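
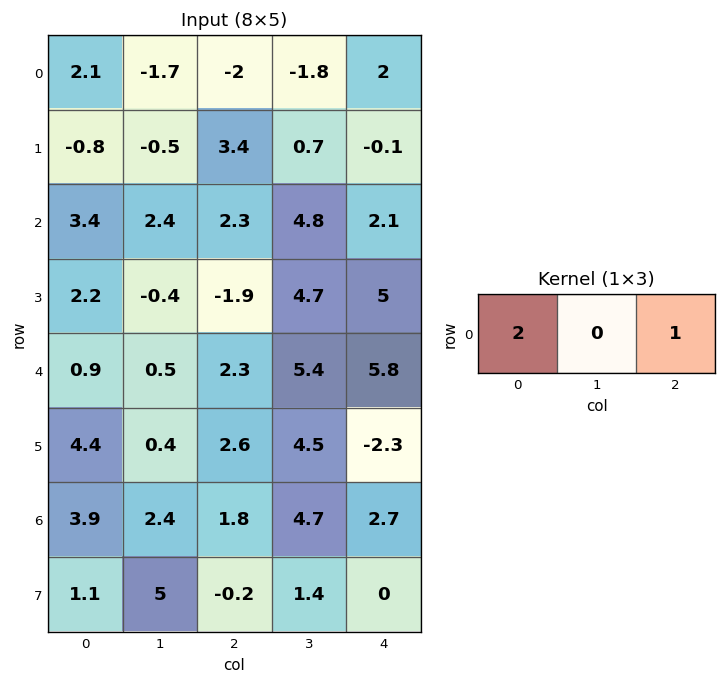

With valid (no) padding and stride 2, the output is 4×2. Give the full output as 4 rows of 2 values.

Output[0,0]: The receptive field on the input at this output position is [2.1 -1.7 -2]. Elementwise product with the kernel and sum: 2.1·2 + -2·1.

2.2 -2
9.1 6.7
4.1 10.4
9.6 6.3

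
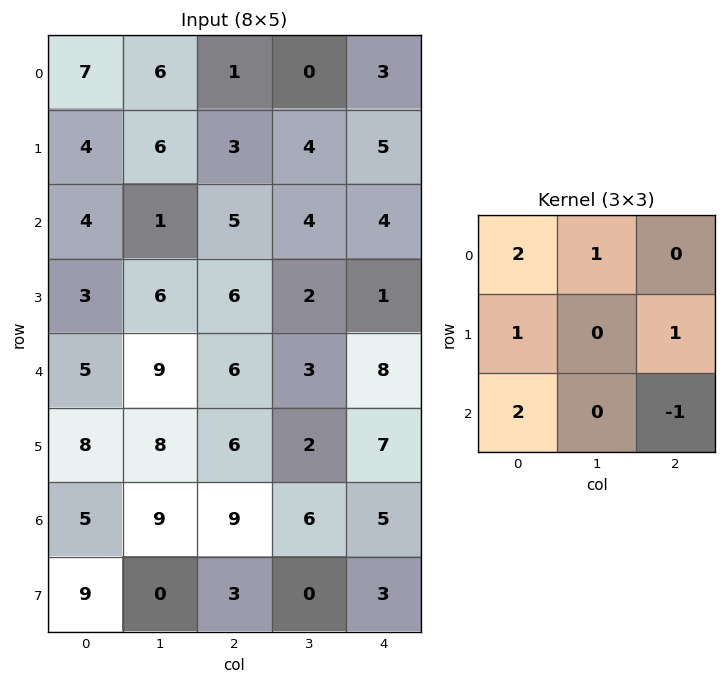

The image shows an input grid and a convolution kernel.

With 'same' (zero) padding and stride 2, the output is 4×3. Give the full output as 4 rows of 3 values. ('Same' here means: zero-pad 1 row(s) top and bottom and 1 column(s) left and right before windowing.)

Output[0,0]: The receptive field on the zero-padded input at this output position is [0 0 0 / 0 7 6 / 0 4 6]. Elementwise product with the kernel and sum: 0·2 + 0·1 + 0·1 + 6·1 + 0·2 + 6·-1.

0 14 8
-1 30 21
4 44 12
17 37 17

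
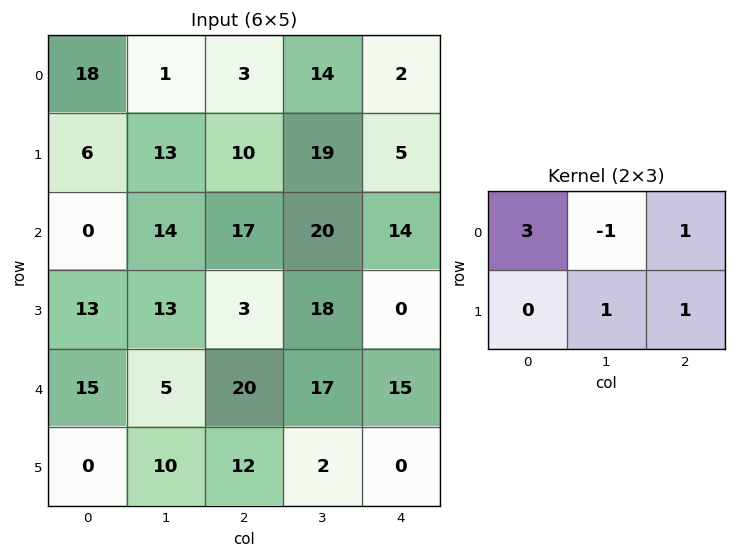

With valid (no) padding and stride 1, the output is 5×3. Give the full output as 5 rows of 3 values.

79 43 21
46 85 50
19 66 63
54 91 23
82 26 60

Output[0,0]: The receptive field on the input at this output position is [18 1 3 / 6 13 10]. Elementwise product with the kernel and sum: 18·3 + 1·-1 + 3·1 + 13·1 + 10·1.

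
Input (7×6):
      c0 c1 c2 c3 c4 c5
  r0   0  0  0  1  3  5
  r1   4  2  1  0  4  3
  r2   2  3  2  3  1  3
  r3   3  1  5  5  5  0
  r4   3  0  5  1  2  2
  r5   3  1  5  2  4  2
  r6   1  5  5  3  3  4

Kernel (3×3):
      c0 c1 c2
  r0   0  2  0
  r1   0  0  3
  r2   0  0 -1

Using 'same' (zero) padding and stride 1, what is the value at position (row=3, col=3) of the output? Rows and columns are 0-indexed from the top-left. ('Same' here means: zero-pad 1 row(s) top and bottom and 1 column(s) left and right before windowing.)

19

The receptive field on the zero-padded input at this output position is [2 3 1 / 5 5 5 / 5 1 2]. Elementwise product with the kernel and sum: 3·2 + 5·3 + 2·-1.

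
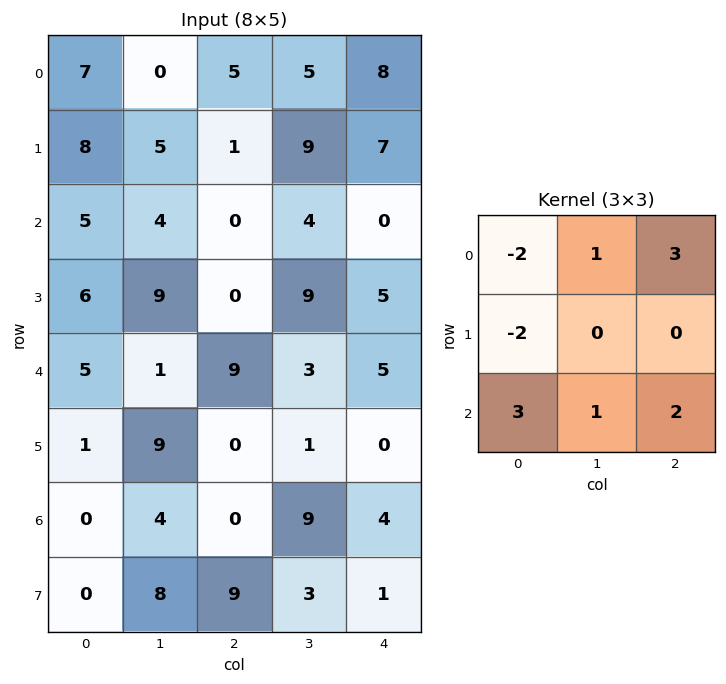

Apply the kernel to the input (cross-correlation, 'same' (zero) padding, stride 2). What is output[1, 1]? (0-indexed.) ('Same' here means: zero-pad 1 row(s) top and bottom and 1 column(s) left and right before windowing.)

55

The receptive field on the zero-padded input at this output position is [5 1 9 / 4 0 4 / 9 0 9]. Elementwise product with the kernel and sum: 5·-2 + 1·1 + 9·3 + 4·-2 + 9·3 + 0·1 + 9·2.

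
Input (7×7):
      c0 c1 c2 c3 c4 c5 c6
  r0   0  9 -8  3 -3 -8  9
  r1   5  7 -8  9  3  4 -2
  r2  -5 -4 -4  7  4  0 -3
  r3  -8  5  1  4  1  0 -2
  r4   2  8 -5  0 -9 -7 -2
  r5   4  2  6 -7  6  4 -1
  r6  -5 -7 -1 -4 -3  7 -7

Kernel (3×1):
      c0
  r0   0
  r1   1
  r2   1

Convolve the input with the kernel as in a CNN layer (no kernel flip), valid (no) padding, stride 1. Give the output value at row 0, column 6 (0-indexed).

-5

The receptive field on the input at this output position is [9 / -2 / -3]. Elementwise product with the kernel and sum: -2·1 + -3·1.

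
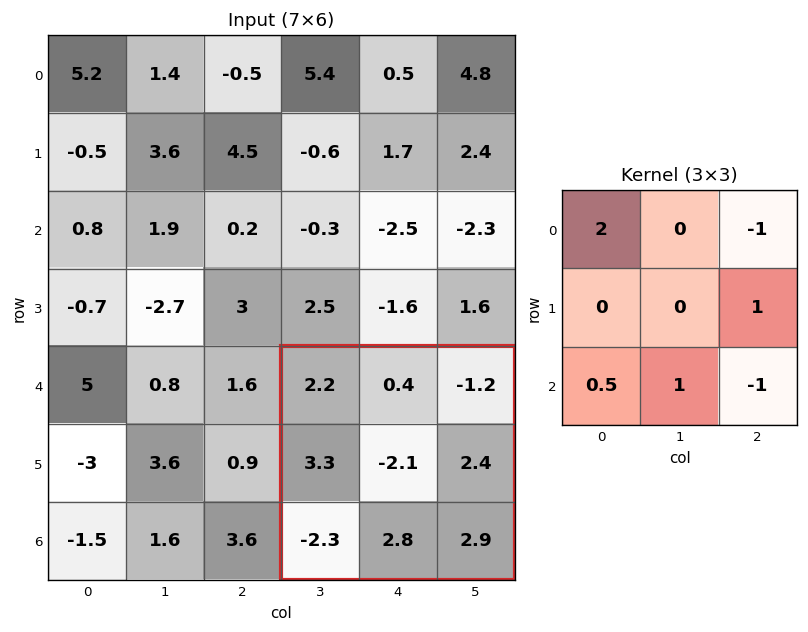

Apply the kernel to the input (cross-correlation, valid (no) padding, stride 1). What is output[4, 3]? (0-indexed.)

The receptive field on the input at this output position is [2.2 0.4 -1.2 / 3.3 -2.1 2.4 / -2.3 2.8 2.9]. Elementwise product with the kernel and sum: 2.2·2 + -1.2·-1 + 2.4·1 + -2.3·0.5 + 2.8·1 + 2.9·-1.

6.75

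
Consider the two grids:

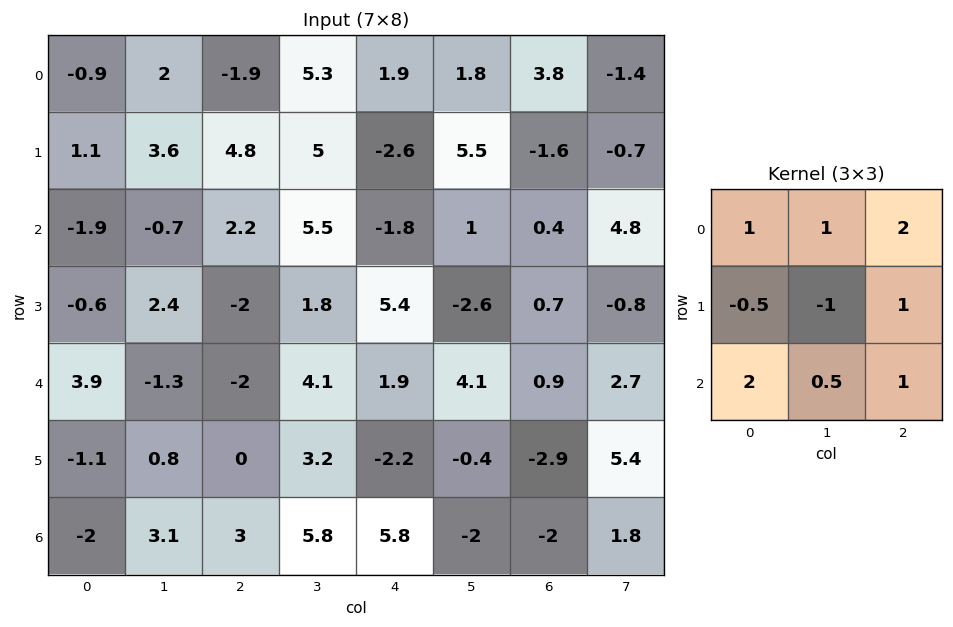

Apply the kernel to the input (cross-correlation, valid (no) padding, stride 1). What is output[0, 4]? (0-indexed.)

The receptive field on the input at this output position is [1.9 1.8 3.8 / -2.6 5.5 -1.6 / -1.8 1 0.4]. Elementwise product with the kernel and sum: 1.9·1 + 1.8·1 + 3.8·2 + -2.6·-0.5 + 5.5·-1 + -1.6·1 + -1.8·2 + 1·0.5 + 0.4·1.

2.8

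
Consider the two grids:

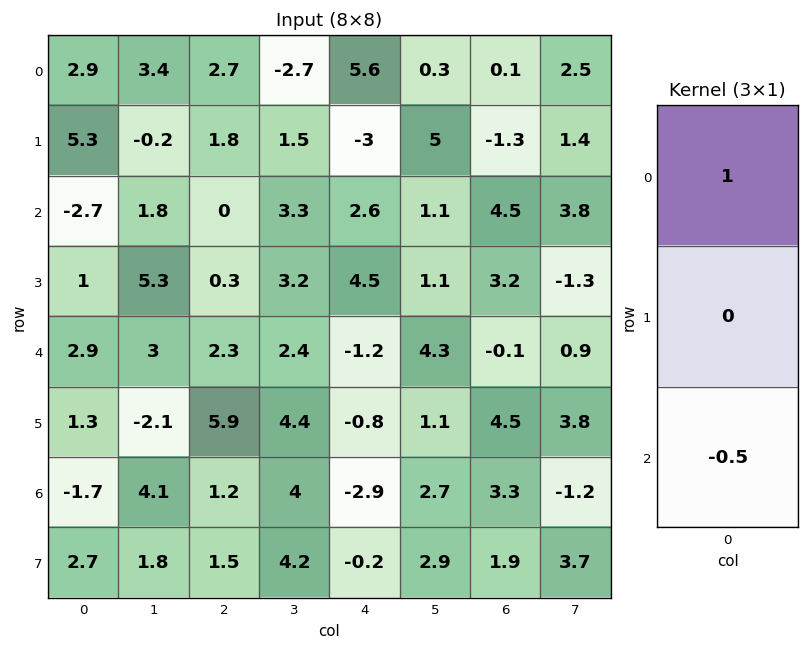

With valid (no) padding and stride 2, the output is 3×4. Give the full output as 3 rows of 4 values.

4.25 2.7 4.3 -2.15
-4.15 -1.15 3.2 4.55
3.75 1.7 0.25 -1.75

Output[0,0]: The receptive field on the input at this output position is [2.9 / 5.3 / -2.7]. Elementwise product with the kernel and sum: 2.9·1 + -2.7·-0.5.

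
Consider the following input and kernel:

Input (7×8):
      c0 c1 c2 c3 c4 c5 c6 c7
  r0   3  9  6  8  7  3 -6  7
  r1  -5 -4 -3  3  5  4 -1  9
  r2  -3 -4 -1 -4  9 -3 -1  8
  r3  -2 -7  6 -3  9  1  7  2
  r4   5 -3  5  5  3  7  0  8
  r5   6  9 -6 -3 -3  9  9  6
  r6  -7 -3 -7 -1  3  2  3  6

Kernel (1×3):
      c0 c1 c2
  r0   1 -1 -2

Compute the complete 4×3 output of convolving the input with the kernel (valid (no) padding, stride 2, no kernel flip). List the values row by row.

Output[0,0]: The receptive field on the input at this output position is [3 9 6]. Elementwise product with the kernel and sum: 3·1 + 9·-1 + 6·-2.

-18 -16 16
3 -15 14
-2 -6 -4
10 -12 -5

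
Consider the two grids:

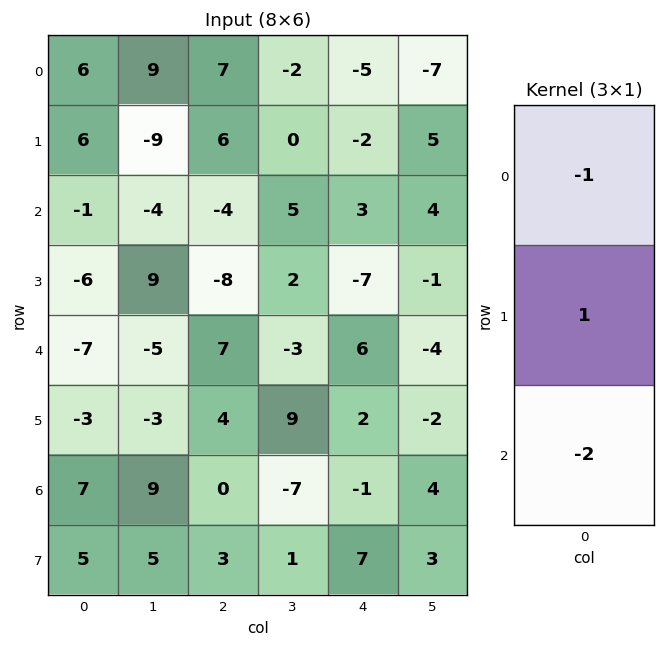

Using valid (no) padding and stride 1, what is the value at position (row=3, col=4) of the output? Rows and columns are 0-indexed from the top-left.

The receptive field on the input at this output position is [-7 / 6 / 2]. Elementwise product with the kernel and sum: -7·-1 + 6·1 + 2·-2.

9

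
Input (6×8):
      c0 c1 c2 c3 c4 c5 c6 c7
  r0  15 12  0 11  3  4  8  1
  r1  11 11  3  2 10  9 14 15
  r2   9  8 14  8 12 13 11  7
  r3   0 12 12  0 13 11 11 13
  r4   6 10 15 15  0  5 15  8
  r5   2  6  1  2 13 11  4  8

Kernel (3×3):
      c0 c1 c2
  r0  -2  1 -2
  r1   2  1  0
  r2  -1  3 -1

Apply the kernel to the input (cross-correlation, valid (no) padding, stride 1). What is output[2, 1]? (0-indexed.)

38

The receptive field on the input at this output position is [8 14 8 / 12 12 0 / 10 15 15]. Elementwise product with the kernel and sum: 8·-2 + 14·1 + 8·-2 + 12·2 + 12·1 + 10·-1 + 15·3 + 15·-1.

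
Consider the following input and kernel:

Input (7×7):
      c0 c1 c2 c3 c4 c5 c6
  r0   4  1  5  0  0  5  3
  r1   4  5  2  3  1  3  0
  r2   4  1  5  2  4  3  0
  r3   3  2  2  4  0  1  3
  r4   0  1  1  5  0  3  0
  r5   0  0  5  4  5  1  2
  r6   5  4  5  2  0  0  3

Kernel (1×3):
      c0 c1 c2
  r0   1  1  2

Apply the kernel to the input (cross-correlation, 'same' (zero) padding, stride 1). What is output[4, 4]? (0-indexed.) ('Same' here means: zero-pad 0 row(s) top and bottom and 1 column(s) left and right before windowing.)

11

The receptive field on the zero-padded input at this output position is [5 0 3]. Elementwise product with the kernel and sum: 5·1 + 0·1 + 3·2.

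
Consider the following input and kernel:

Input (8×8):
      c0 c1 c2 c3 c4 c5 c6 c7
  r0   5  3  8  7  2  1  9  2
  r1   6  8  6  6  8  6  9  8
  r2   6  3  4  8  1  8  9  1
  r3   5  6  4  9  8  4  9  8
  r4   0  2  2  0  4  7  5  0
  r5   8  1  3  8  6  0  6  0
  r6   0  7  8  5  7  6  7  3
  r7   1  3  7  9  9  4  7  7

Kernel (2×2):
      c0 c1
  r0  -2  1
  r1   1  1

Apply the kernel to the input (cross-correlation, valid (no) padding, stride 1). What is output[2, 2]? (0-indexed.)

13

The receptive field on the input at this output position is [4 8 / 4 9]. Elementwise product with the kernel and sum: 4·-2 + 8·1 + 4·1 + 9·1.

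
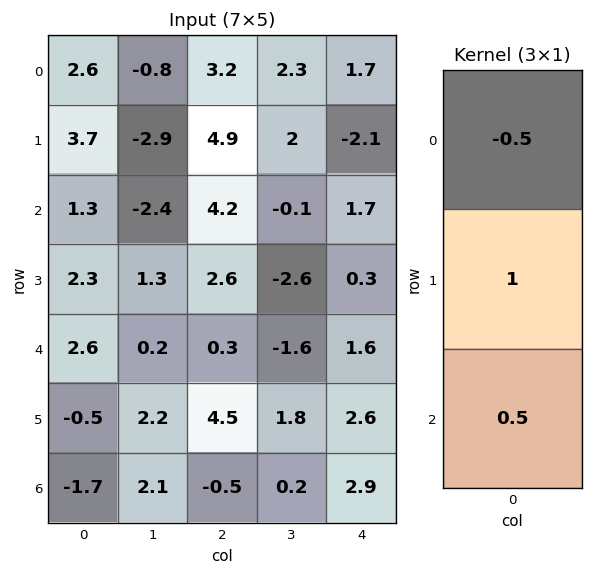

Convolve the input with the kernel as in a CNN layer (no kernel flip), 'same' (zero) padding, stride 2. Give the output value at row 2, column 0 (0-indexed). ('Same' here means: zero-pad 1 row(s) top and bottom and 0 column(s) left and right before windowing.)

1.2

The receptive field on the zero-padded input at this output position is [2.3 / 2.6 / -0.5]. Elementwise product with the kernel and sum: 2.3·-0.5 + 2.6·1 + -0.5·0.5.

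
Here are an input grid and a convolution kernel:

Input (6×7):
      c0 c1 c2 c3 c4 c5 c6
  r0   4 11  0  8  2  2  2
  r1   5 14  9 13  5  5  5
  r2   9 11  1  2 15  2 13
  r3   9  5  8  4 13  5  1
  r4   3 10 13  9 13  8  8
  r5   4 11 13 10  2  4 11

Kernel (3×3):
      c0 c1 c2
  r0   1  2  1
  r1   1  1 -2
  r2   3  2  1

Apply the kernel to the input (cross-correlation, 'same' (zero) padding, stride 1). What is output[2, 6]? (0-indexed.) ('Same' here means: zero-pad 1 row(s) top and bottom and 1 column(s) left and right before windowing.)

47

The receptive field on the zero-padded input at this output position is [5 5 0 / 2 13 0 / 5 1 0]. Elementwise product with the kernel and sum: 5·1 + 5·2 + 0·1 + 2·1 + 13·1 + 0·-2 + 5·3 + 1·2 + 0·1.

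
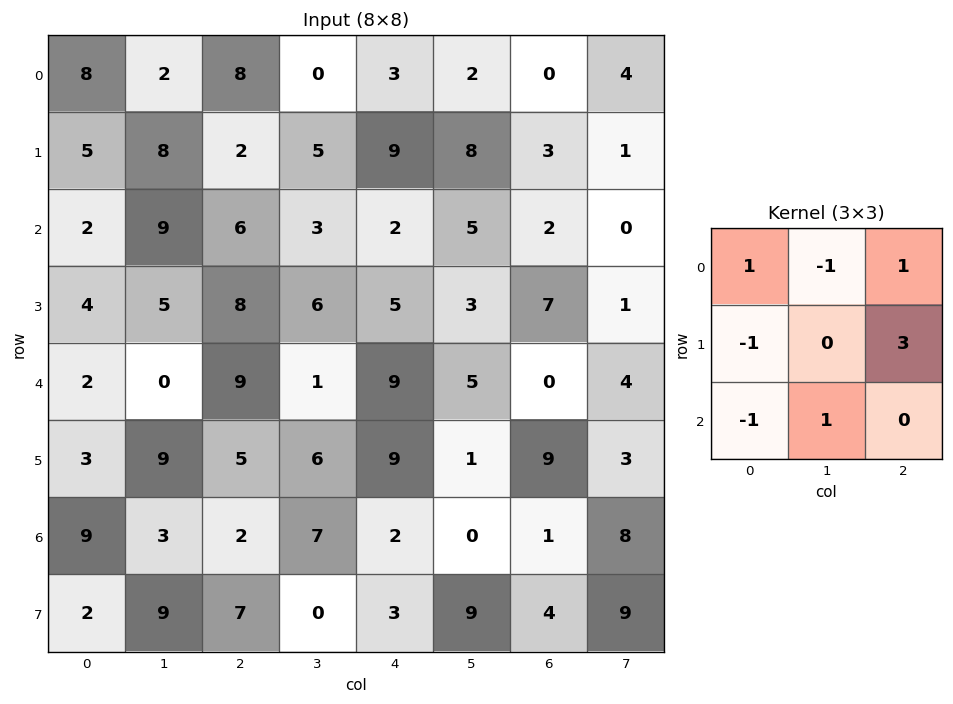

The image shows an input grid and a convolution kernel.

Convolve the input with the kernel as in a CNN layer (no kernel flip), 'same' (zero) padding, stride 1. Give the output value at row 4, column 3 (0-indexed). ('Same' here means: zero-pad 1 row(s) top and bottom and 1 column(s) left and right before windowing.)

The receptive field on the zero-padded input at this output position is [8 6 5 / 9 1 9 / 5 6 9]. Elementwise product with the kernel and sum: 8·1 + 6·-1 + 5·1 + 9·-1 + 9·3 + 5·-1 + 6·1.

26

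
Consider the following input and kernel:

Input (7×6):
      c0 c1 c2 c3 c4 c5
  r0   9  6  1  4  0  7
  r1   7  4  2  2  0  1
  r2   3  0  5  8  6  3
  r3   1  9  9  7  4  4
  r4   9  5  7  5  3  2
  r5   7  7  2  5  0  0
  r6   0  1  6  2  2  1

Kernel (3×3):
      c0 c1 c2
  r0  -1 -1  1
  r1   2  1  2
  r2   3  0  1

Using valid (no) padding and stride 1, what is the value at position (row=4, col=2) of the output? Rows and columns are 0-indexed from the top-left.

20

The receptive field on the input at this output position is [7 5 3 / 2 5 0 / 6 2 2]. Elementwise product with the kernel and sum: 7·-1 + 5·-1 + 3·1 + 2·2 + 5·1 + 0·2 + 6·3 + 2·1.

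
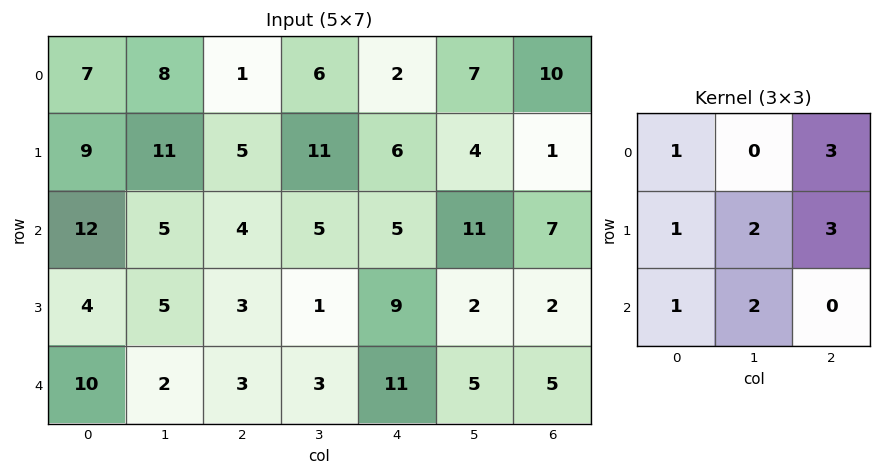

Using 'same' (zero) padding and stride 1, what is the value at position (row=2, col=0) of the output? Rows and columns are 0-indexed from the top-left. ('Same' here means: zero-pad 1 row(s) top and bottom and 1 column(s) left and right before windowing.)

The receptive field on the zero-padded input at this output position is [0 9 11 / 0 12 5 / 0 4 5]. Elementwise product with the kernel and sum: 0·1 + 11·3 + 0·1 + 12·2 + 5·3 + 0·1 + 4·2.

80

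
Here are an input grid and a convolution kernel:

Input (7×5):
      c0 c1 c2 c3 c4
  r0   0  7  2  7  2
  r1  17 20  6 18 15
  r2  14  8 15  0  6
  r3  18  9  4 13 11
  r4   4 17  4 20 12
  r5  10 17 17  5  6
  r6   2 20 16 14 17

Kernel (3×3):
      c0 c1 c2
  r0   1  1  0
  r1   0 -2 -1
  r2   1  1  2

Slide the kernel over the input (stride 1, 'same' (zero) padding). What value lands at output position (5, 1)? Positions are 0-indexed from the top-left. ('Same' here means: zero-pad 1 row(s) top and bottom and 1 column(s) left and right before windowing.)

24

The receptive field on the zero-padded input at this output position is [4 17 4 / 10 17 17 / 2 20 16]. Elementwise product with the kernel and sum: 4·1 + 17·1 + 17·-2 + 17·-1 + 2·1 + 20·1 + 16·2.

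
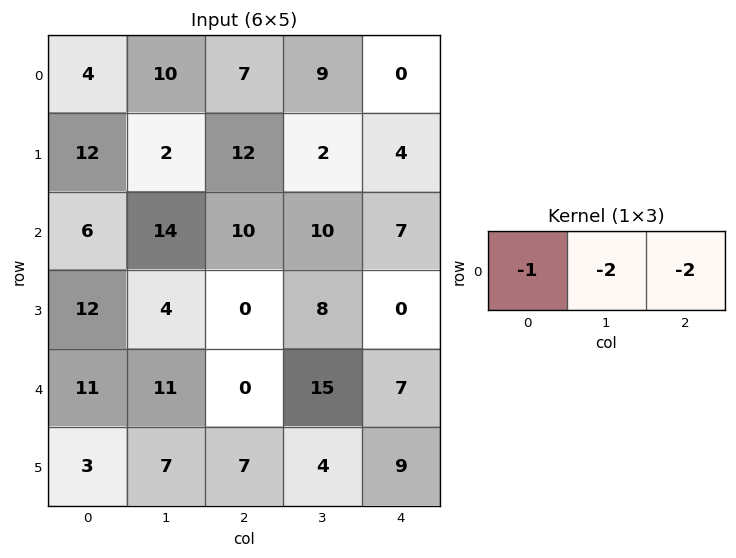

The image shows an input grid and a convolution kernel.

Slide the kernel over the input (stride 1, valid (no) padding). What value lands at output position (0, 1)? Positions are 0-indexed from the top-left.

The receptive field on the input at this output position is [10 7 9]. Elementwise product with the kernel and sum: 10·-1 + 7·-2 + 9·-2.

-42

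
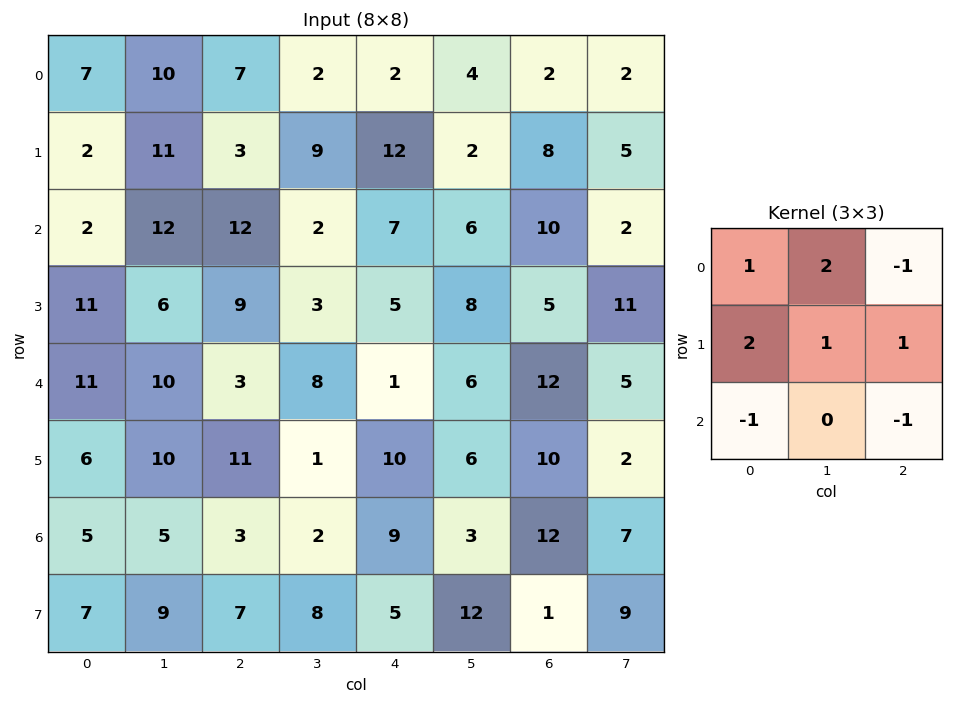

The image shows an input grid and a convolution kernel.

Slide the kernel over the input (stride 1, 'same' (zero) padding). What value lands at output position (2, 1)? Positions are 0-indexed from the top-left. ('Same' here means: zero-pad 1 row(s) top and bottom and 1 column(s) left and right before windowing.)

29

The receptive field on the zero-padded input at this output position is [2 11 3 / 2 12 12 / 11 6 9]. Elementwise product with the kernel and sum: 2·1 + 11·2 + 3·-1 + 2·2 + 12·1 + 12·1 + 11·-1 + 9·-1.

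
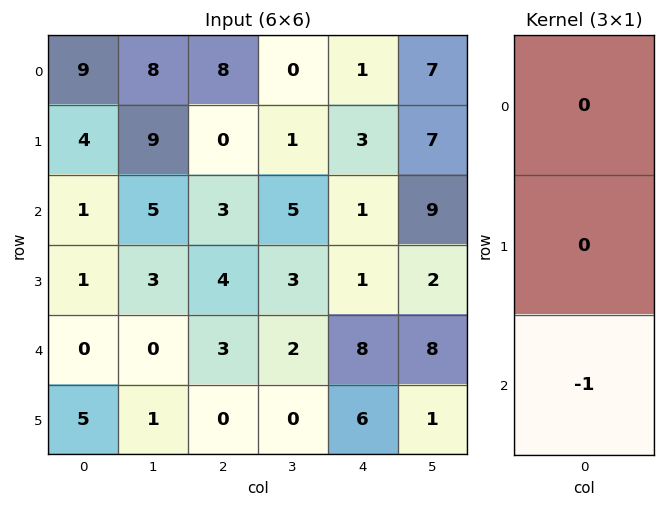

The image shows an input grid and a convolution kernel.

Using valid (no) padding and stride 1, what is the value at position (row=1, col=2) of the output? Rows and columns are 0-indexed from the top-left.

The receptive field on the input at this output position is [0 / 3 / 4]. Elementwise product with the kernel and sum: 4·-1.

-4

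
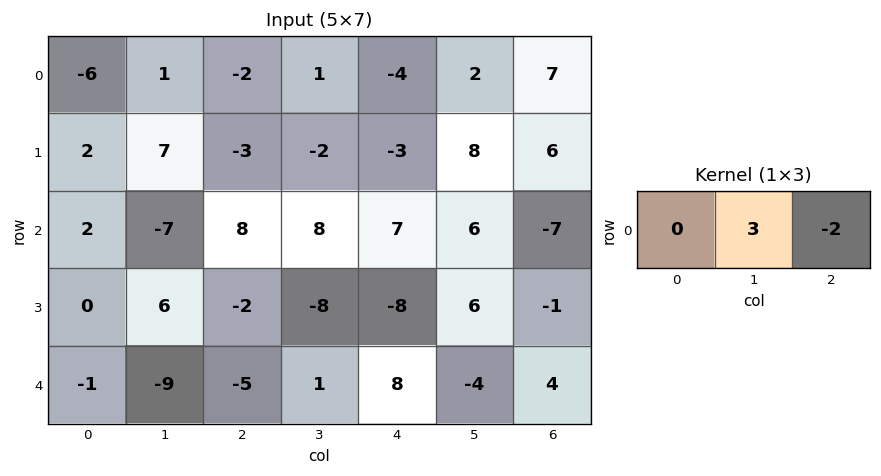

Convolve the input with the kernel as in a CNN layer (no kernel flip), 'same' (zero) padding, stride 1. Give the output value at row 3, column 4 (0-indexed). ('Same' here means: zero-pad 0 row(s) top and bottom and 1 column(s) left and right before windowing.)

The receptive field on the zero-padded input at this output position is [-8 -8 6]. Elementwise product with the kernel and sum: -8·3 + 6·-2.

-36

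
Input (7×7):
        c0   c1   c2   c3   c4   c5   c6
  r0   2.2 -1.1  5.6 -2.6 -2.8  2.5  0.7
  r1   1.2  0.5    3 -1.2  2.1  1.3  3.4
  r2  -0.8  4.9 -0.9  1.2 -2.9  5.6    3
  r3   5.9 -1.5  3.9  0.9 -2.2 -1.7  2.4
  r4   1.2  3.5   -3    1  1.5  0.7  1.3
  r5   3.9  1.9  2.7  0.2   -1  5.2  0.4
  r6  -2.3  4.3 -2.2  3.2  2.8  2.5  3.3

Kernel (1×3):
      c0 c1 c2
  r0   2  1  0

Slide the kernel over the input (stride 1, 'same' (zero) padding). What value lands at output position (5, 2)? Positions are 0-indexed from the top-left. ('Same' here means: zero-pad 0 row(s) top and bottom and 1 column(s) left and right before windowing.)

6.5

The receptive field on the zero-padded input at this output position is [1.9 2.7 0.2]. Elementwise product with the kernel and sum: 1.9·2 + 2.7·1.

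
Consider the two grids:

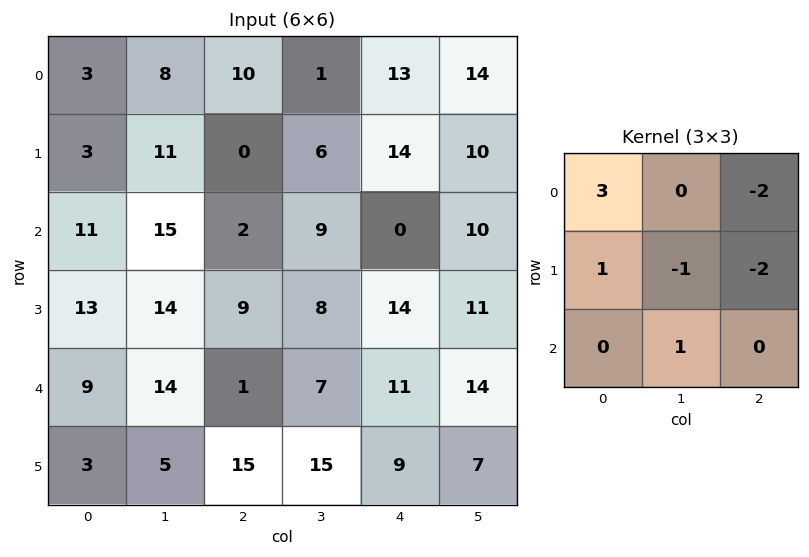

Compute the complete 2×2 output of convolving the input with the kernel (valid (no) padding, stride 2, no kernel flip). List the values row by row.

Output[0,0]: The receptive field on the input at this output position is [3 8 10 / 3 11 0 / 11 15 2]. Elementwise product with the kernel and sum: 3·3 + 10·-2 + 3·1 + 11·-1 + 0·-2 + 15·1.

-4 -21
24 -14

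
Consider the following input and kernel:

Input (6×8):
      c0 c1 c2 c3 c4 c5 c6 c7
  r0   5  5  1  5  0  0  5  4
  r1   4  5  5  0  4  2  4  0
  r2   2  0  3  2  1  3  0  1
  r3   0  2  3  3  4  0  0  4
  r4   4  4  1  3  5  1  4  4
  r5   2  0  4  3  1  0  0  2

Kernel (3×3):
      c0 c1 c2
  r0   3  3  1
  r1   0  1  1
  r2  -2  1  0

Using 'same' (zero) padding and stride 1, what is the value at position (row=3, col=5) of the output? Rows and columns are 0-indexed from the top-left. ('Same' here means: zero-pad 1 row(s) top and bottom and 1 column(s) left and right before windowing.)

The receptive field on the zero-padded input at this output position is [1 3 0 / 4 0 0 / 5 1 4]. Elementwise product with the kernel and sum: 1·3 + 3·3 + 0·1 + 0·1 + 0·1 + 5·-2 + 1·1.

3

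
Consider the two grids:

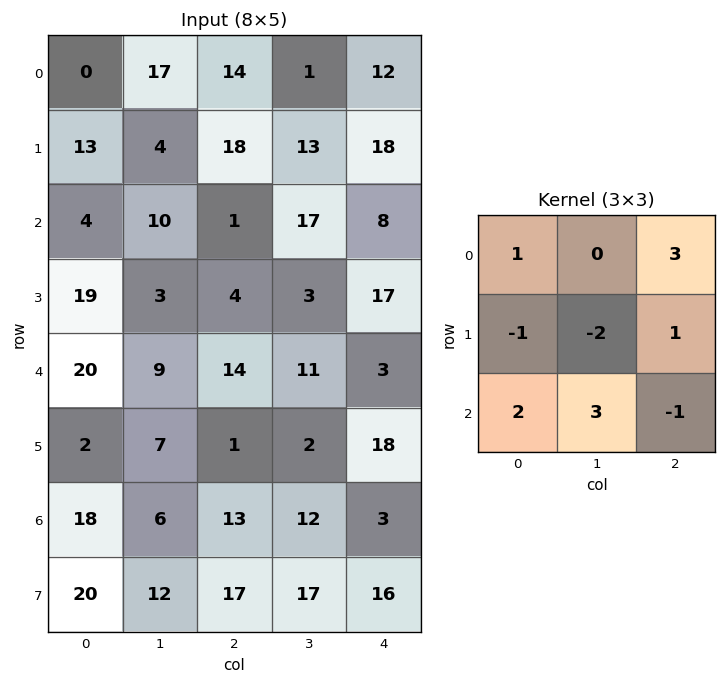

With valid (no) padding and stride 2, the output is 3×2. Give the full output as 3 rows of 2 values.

76 69
39 90
88 95

Output[0,0]: The receptive field on the input at this output position is [0 17 14 / 13 4 18 / 4 10 1]. Elementwise product with the kernel and sum: 0·1 + 14·3 + 13·-1 + 4·-2 + 18·1 + 4·2 + 10·3 + 1·-1.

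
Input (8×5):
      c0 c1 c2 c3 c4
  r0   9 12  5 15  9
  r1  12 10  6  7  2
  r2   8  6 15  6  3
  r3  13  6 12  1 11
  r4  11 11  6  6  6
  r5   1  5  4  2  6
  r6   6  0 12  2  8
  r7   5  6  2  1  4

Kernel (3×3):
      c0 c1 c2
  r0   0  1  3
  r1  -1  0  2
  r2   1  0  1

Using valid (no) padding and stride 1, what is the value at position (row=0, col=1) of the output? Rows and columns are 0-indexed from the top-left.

66

The receptive field on the input at this output position is [12 5 15 / 10 6 7 / 6 15 6]. Elementwise product with the kernel and sum: 5·1 + 15·3 + 10·-1 + 7·2 + 6·1 + 6·1.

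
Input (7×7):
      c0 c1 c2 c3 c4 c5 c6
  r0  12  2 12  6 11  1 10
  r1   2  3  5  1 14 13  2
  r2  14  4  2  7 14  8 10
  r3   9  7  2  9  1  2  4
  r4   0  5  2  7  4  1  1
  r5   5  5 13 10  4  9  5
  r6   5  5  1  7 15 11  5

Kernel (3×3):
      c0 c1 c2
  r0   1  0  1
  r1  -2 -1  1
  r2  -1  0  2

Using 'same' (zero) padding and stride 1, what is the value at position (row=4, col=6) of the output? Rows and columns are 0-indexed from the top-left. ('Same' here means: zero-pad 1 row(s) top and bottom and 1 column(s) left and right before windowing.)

-10

The receptive field on the zero-padded input at this output position is [2 4 0 / 1 1 0 / 9 5 0]. Elementwise product with the kernel and sum: 2·1 + 0·1 + 1·-2 + 1·-1 + 0·1 + 9·-1 + 0·2.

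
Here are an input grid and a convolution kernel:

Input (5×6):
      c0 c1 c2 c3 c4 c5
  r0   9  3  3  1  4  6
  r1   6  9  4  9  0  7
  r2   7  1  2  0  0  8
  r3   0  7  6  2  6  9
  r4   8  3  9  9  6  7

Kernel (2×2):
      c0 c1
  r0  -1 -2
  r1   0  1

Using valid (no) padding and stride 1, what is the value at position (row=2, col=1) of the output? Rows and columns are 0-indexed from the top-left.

1

The receptive field on the input at this output position is [1 2 / 7 6]. Elementwise product with the kernel and sum: 1·-1 + 2·-2 + 6·1.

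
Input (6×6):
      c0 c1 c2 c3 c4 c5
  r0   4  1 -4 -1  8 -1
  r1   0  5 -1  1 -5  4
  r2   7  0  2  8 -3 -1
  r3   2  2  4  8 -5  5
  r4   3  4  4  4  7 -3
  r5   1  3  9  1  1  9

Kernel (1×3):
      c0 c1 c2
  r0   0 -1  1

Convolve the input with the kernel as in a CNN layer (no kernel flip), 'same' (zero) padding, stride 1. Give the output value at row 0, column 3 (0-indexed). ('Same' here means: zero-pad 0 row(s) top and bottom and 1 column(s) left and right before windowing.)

9

The receptive field on the zero-padded input at this output position is [-4 -1 8]. Elementwise product with the kernel and sum: -1·-1 + 8·1.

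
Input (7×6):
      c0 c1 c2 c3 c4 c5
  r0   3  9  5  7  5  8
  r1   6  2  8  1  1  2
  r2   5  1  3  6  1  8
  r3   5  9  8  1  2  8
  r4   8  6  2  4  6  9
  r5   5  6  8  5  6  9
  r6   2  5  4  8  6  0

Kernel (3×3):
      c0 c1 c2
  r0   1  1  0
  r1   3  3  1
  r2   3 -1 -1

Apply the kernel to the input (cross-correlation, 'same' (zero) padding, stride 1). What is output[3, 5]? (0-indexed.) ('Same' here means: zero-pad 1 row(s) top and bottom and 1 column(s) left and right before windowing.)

48

The receptive field on the zero-padded input at this output position is [1 8 0 / 2 8 0 / 6 9 0]. Elementwise product with the kernel and sum: 1·1 + 8·1 + 2·3 + 8·3 + 0·1 + 6·3 + 9·-1 + 0·-1.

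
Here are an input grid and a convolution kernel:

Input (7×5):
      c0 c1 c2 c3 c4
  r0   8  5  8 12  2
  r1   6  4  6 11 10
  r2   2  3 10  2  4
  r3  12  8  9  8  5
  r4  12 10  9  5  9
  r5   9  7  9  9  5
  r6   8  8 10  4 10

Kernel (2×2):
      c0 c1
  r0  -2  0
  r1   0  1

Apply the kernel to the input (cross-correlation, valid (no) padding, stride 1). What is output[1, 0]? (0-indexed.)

The receptive field on the input at this output position is [6 4 / 2 3]. Elementwise product with the kernel and sum: 6·-2 + 3·1.

-9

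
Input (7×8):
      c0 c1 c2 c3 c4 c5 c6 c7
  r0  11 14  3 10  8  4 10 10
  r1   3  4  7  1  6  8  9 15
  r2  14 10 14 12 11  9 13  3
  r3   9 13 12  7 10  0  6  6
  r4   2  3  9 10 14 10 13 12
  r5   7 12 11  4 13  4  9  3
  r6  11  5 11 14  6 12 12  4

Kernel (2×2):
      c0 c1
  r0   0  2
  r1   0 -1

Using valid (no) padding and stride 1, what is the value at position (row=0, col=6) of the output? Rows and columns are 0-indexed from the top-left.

The receptive field on the input at this output position is [10 10 / 9 15]. Elementwise product with the kernel and sum: 10·2 + 15·-1.

5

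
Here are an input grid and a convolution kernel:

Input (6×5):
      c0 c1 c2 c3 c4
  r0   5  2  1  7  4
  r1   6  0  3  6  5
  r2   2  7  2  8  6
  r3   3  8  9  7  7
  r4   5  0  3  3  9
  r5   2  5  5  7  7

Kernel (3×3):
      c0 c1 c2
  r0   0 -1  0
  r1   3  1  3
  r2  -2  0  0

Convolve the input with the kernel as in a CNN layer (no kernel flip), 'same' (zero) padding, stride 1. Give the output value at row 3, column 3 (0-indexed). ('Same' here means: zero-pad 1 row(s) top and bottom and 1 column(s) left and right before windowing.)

41

The receptive field on the zero-padded input at this output position is [2 8 6 / 9 7 7 / 3 3 9]. Elementwise product with the kernel and sum: 8·-1 + 9·3 + 7·1 + 7·3 + 3·-2.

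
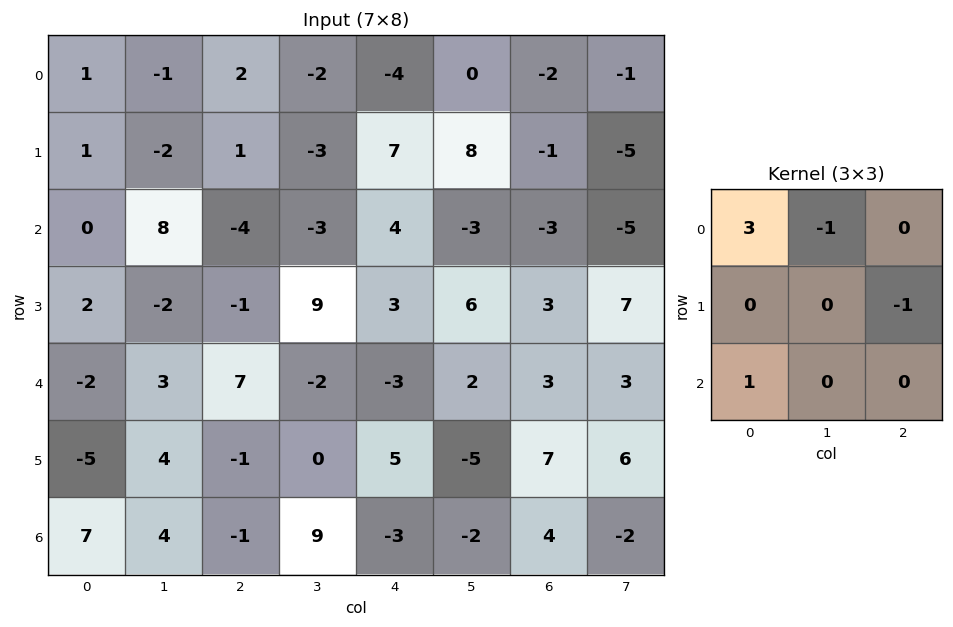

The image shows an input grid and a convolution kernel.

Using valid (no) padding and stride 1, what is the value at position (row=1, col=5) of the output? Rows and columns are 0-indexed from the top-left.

The receptive field on the input at this output position is [8 -1 -5 / -3 -3 -5 / 6 3 7]. Elementwise product with the kernel and sum: 8·3 + -1·-1 + -5·-1 + 6·1.

36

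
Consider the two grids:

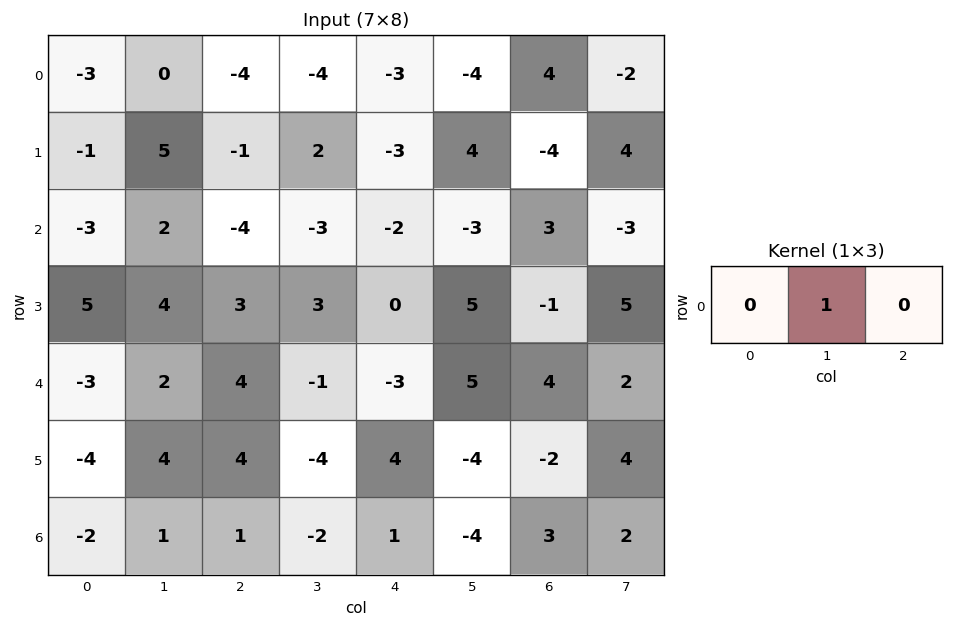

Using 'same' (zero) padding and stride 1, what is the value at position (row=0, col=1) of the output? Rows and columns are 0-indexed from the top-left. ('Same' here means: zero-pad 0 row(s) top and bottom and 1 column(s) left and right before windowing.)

The receptive field on the zero-padded input at this output position is [-3 0 -4]. Elementwise product with the kernel and sum: 0·1.

0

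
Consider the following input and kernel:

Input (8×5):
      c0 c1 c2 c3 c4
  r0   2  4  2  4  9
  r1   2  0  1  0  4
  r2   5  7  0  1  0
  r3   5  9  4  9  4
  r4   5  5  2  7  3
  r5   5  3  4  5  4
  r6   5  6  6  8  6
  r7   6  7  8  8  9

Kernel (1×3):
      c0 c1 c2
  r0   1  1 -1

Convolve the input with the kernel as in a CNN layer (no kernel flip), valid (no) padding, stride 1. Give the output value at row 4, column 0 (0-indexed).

The receptive field on the input at this output position is [5 5 2]. Elementwise product with the kernel and sum: 5·1 + 5·1 + 2·-1.

8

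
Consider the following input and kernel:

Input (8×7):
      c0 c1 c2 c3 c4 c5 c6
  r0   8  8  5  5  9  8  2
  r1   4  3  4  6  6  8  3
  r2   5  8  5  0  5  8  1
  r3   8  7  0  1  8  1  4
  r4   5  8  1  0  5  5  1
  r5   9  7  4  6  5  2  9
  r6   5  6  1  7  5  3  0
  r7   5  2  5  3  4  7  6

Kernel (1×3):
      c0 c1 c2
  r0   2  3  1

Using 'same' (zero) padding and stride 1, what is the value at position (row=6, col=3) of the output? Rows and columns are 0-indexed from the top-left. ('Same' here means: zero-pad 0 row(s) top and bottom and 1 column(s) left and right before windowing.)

28

The receptive field on the zero-padded input at this output position is [1 7 5]. Elementwise product with the kernel and sum: 1·2 + 7·3 + 5·1.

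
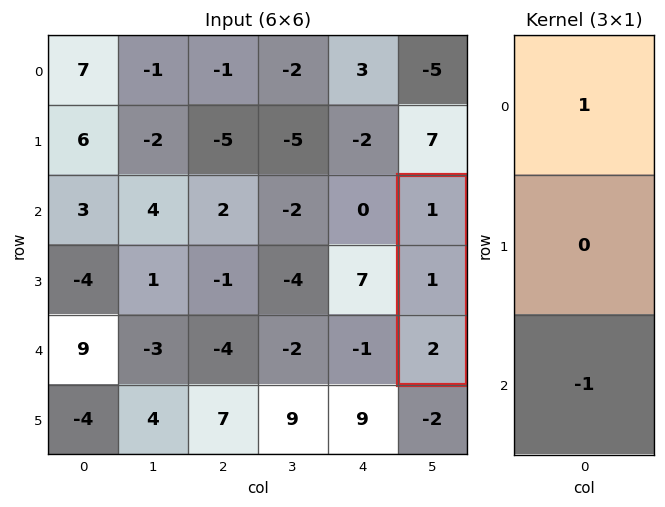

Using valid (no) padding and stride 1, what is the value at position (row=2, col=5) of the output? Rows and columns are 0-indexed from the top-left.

-1

The receptive field on the input at this output position is [1 / 1 / 2]. Elementwise product with the kernel and sum: 1·1 + 2·-1.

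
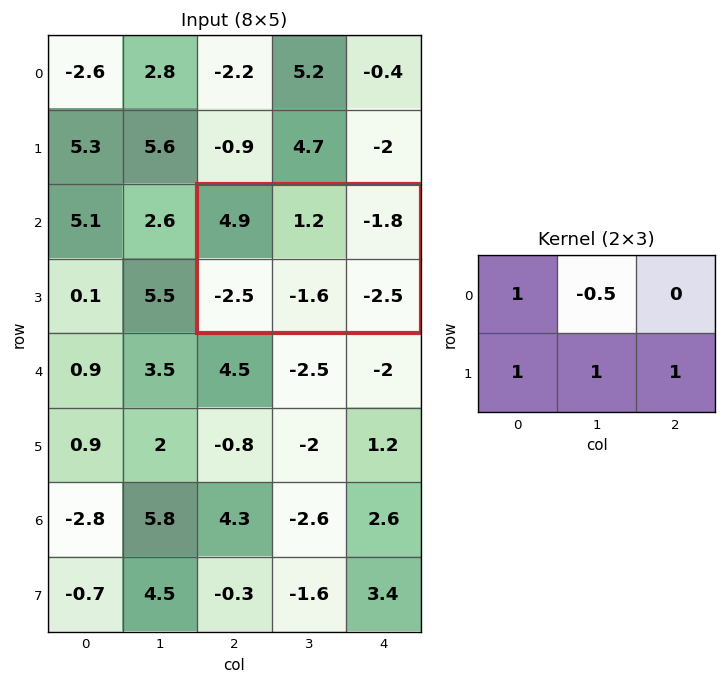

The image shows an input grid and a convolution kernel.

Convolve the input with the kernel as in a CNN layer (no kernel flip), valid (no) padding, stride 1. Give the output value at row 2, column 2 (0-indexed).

The receptive field on the input at this output position is [4.9 1.2 -1.8 / -2.5 -1.6 -2.5]. Elementwise product with the kernel and sum: 4.9·1 + 1.2·-0.5 + -2.5·1 + -1.6·1 + -2.5·1.

-2.3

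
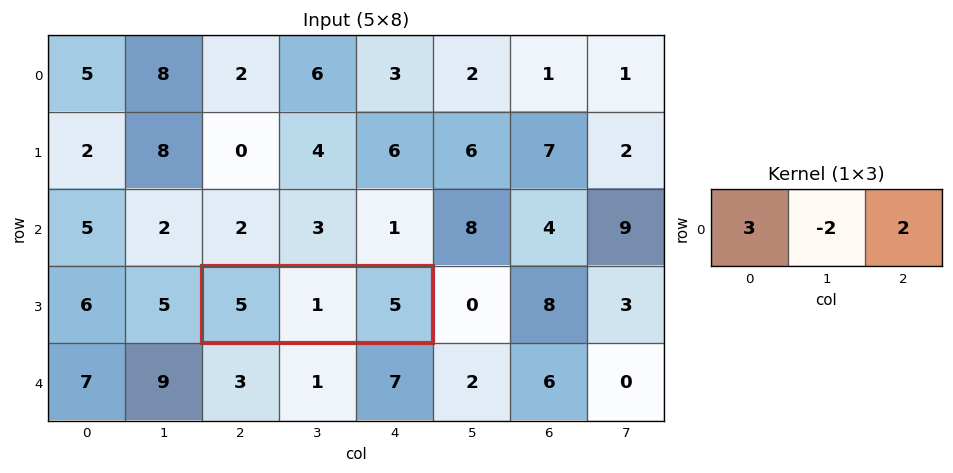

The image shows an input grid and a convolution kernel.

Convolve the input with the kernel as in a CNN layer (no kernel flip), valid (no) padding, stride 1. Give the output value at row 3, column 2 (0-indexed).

23

The receptive field on the input at this output position is [5 1 5]. Elementwise product with the kernel and sum: 5·3 + 1·-2 + 5·2.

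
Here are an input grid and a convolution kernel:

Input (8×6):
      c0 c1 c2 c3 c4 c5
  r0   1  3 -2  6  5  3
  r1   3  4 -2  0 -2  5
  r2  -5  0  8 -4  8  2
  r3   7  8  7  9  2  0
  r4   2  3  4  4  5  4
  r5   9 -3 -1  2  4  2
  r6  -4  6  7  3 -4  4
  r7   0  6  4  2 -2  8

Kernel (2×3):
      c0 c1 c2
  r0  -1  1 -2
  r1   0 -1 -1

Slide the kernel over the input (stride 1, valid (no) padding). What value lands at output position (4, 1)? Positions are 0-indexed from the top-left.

The receptive field on the input at this output position is [3 4 4 / -3 -1 2]. Elementwise product with the kernel and sum: 3·-1 + 4·1 + 4·-2 + -1·-1 + 2·-1.

-8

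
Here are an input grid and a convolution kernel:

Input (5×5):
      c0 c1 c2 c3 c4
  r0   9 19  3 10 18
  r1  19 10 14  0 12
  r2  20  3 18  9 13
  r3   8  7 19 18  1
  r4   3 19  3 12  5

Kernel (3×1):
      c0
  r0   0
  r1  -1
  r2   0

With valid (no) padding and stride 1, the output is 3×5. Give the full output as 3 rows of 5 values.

-19 -10 -14 0 -12
-20 -3 -18 -9 -13
-8 -7 -19 -18 -1

Output[0,0]: The receptive field on the input at this output position is [9 / 19 / 20]. Elementwise product with the kernel and sum: 19·-1.
Output[0,1]: The receptive field on the input at this output position is [19 / 10 / 3]. Elementwise product with the kernel and sum: 10·-1.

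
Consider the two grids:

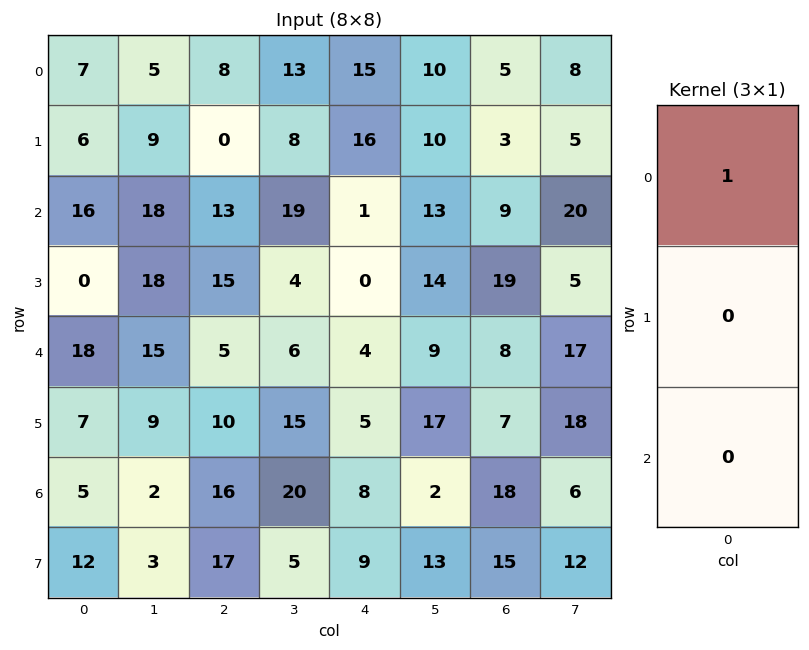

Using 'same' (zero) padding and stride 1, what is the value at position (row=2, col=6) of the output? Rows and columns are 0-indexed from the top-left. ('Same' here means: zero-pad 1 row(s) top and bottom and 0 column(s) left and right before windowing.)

The receptive field on the zero-padded input at this output position is [3 / 9 / 19]. Elementwise product with the kernel and sum: 3·1.

3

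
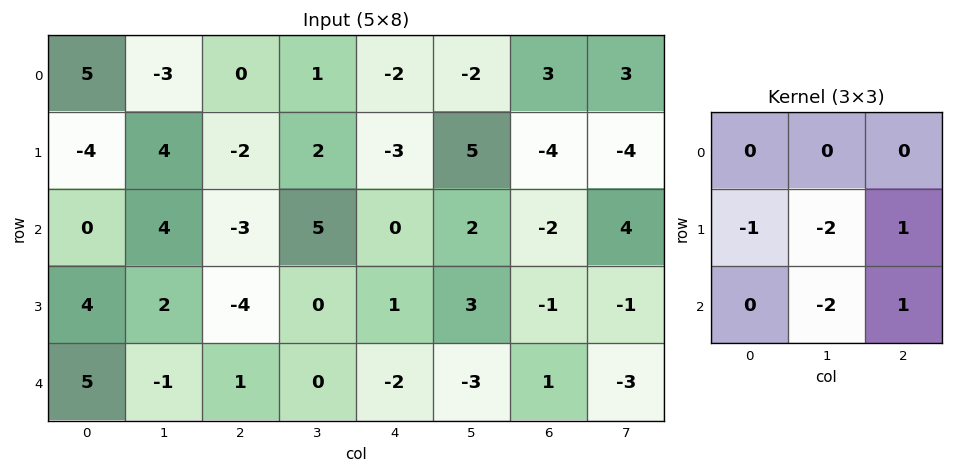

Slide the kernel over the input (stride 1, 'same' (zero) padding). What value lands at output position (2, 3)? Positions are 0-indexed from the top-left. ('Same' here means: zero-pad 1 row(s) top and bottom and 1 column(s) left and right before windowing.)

-6

The receptive field on the zero-padded input at this output position is [-2 2 -3 / -3 5 0 / -4 0 1]. Elementwise product with the kernel and sum: -3·-1 + 5·-2 + 0·1 + 0·-2 + 1·1.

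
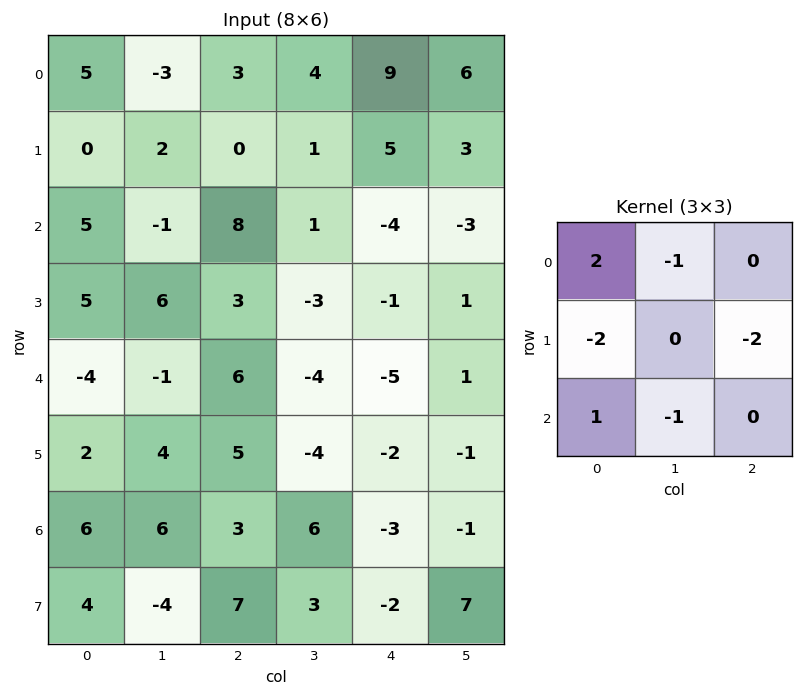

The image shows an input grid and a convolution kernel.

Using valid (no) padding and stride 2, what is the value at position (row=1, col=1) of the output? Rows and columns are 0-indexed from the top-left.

21

The receptive field on the input at this output position is [8 1 -4 / 3 -3 -1 / 6 -4 -5]. Elementwise product with the kernel and sum: 8·2 + 1·-1 + 3·-2 + -1·-2 + 6·1 + -4·-1.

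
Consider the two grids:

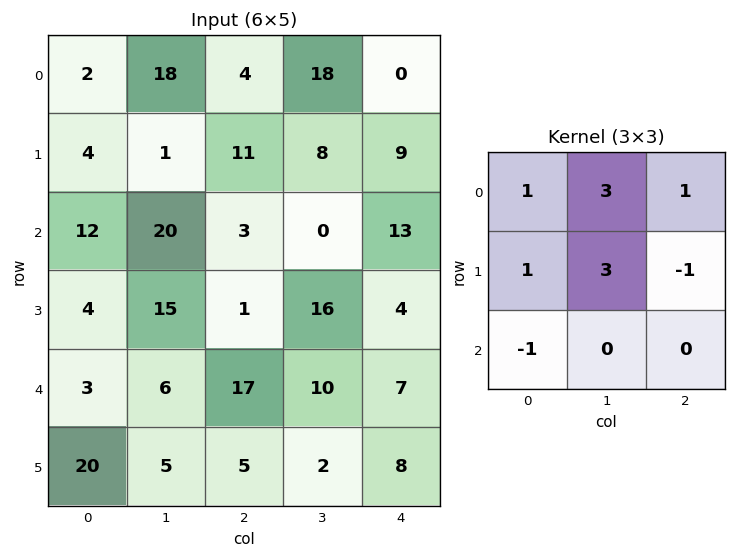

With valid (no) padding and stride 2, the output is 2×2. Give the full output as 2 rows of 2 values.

44 81
120 44

Output[0,0]: The receptive field on the input at this output position is [2 18 4 / 4 1 11 / 12 20 3]. Elementwise product with the kernel and sum: 2·1 + 18·3 + 4·1 + 4·1 + 1·3 + 11·-1 + 12·-1.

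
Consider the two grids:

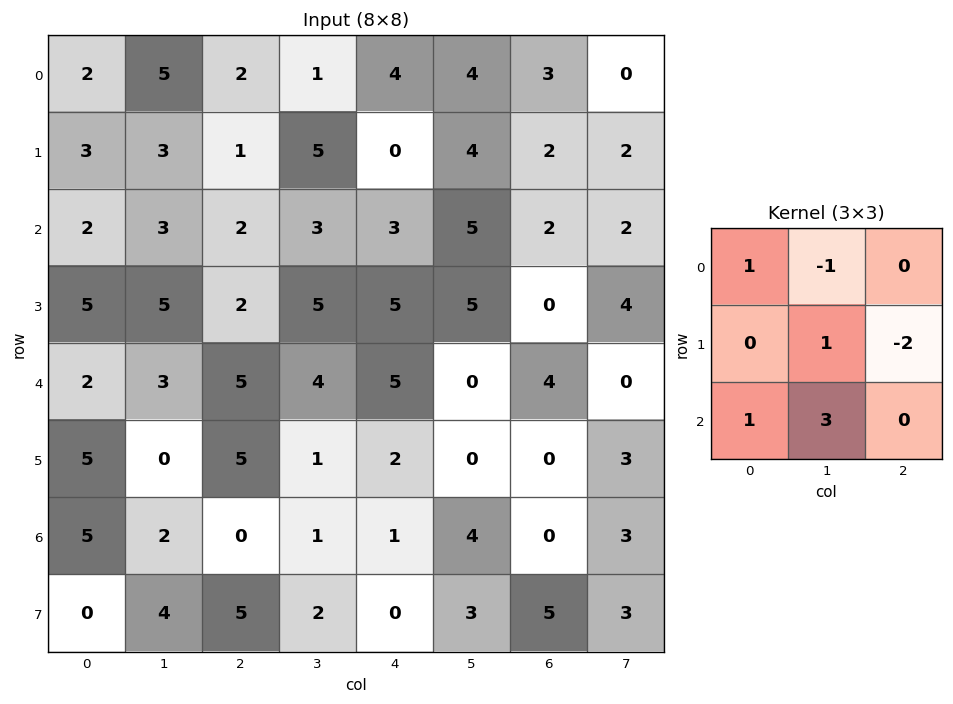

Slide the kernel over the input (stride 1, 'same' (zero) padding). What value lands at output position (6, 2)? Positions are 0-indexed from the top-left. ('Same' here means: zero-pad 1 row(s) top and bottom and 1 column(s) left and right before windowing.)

12

The receptive field on the zero-padded input at this output position is [0 5 1 / 2 0 1 / 4 5 2]. Elementwise product with the kernel and sum: 0·1 + 5·-1 + 0·1 + 1·-2 + 4·1 + 5·3.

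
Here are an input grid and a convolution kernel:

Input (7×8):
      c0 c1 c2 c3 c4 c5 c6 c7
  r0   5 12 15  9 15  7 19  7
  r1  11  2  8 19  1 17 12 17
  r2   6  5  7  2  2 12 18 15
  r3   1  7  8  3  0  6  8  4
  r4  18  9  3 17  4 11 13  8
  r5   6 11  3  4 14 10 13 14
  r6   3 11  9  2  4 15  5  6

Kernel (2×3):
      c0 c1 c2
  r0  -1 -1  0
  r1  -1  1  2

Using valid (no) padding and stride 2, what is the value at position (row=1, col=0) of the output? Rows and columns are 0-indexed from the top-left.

11

The receptive field on the input at this output position is [6 5 7 / 1 7 8]. Elementwise product with the kernel and sum: 6·-1 + 5·-1 + 1·-1 + 7·1 + 8·2.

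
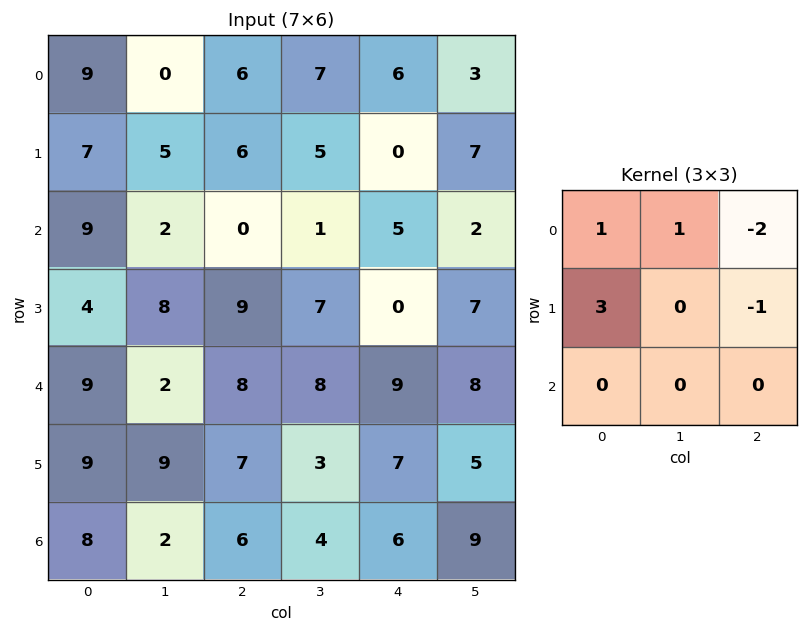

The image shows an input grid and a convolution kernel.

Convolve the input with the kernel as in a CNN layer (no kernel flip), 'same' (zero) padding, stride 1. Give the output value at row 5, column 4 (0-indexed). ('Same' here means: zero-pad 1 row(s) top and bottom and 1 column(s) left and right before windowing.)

5

The receptive field on the zero-padded input at this output position is [8 9 8 / 3 7 5 / 4 6 9]. Elementwise product with the kernel and sum: 8·1 + 9·1 + 8·-2 + 3·3 + 5·-1.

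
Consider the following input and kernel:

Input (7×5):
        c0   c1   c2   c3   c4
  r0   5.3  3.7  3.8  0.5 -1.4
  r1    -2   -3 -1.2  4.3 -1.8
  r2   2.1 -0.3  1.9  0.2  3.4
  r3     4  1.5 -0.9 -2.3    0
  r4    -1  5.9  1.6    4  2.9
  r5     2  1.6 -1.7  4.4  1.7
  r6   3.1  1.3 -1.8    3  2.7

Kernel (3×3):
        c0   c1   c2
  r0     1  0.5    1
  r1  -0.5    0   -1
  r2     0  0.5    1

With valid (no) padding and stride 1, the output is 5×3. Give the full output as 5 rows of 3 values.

14.9 4.45 8.55
-7.8 -2.1 -6.35
7.3 7.2 10.75
1.85 -4.65 -1.85
3.1 7.6 9.85

Output[0,0]: The receptive field on the input at this output position is [5.3 3.7 3.8 / -2 -3 -1.2 / 2.1 -0.3 1.9]. Elementwise product with the kernel and sum: 5.3·1 + 3.7·0.5 + 3.8·1 + -2·-0.5 + -1.2·-1 + -0.3·0.5 + 1.9·1.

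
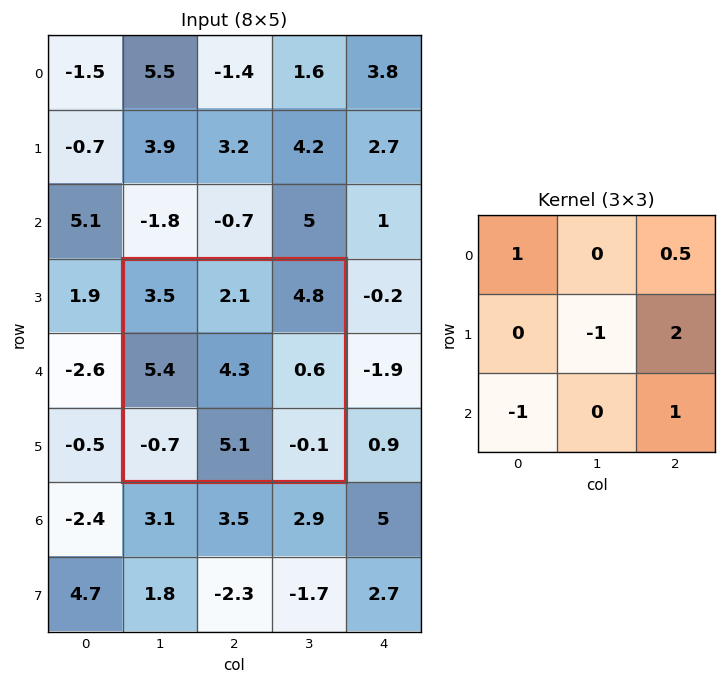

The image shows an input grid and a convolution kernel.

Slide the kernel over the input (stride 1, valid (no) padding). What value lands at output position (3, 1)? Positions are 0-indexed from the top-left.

3.4

The receptive field on the input at this output position is [3.5 2.1 4.8 / 5.4 4.3 0.6 / -0.7 5.1 -0.1]. Elementwise product with the kernel and sum: 3.5·1 + 4.8·0.5 + 4.3·-1 + 0.6·2 + -0.7·-1 + -0.1·1.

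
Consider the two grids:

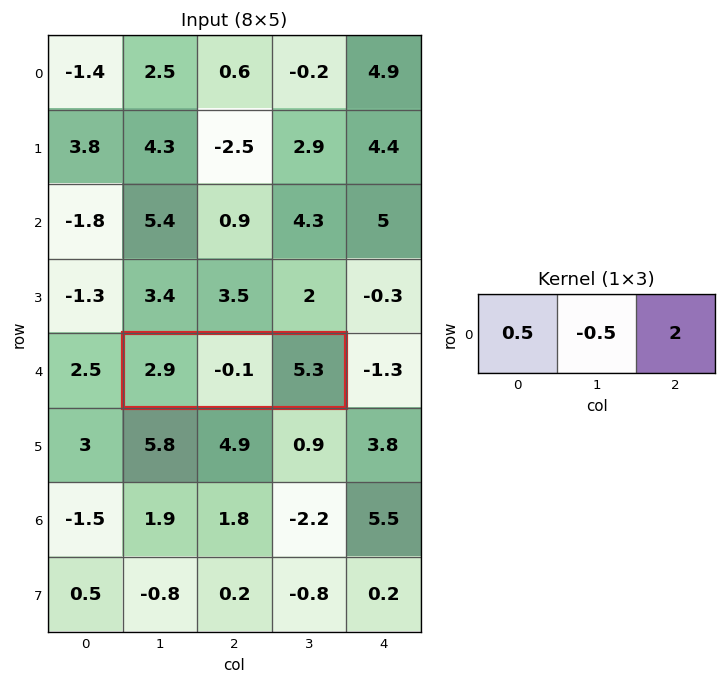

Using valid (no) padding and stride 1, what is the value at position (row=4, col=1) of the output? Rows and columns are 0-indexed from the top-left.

12.1

The receptive field on the input at this output position is [2.9 -0.1 5.3]. Elementwise product with the kernel and sum: 2.9·0.5 + -0.1·-0.5 + 5.3·2.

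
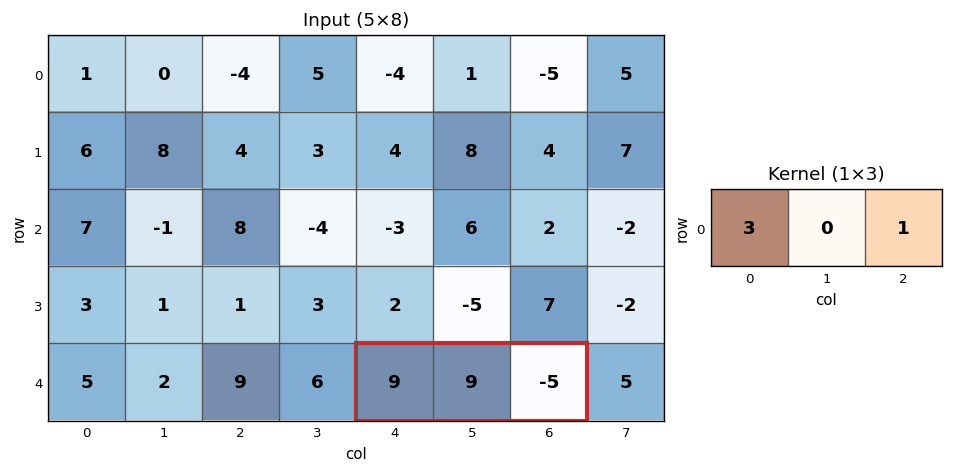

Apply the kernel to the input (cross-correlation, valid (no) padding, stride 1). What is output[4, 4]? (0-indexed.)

The receptive field on the input at this output position is [9 9 -5]. Elementwise product with the kernel and sum: 9·3 + -5·1.

22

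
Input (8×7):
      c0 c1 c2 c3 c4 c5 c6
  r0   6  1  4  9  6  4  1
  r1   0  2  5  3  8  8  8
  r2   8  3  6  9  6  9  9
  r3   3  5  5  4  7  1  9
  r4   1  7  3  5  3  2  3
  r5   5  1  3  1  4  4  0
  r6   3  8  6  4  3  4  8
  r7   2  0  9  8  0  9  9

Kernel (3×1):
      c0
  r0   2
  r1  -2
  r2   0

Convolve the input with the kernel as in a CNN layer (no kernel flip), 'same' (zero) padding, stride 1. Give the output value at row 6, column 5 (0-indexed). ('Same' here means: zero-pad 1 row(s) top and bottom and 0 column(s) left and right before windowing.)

0

The receptive field on the zero-padded input at this output position is [4 / 4 / 9]. Elementwise product with the kernel and sum: 4·2 + 4·-2.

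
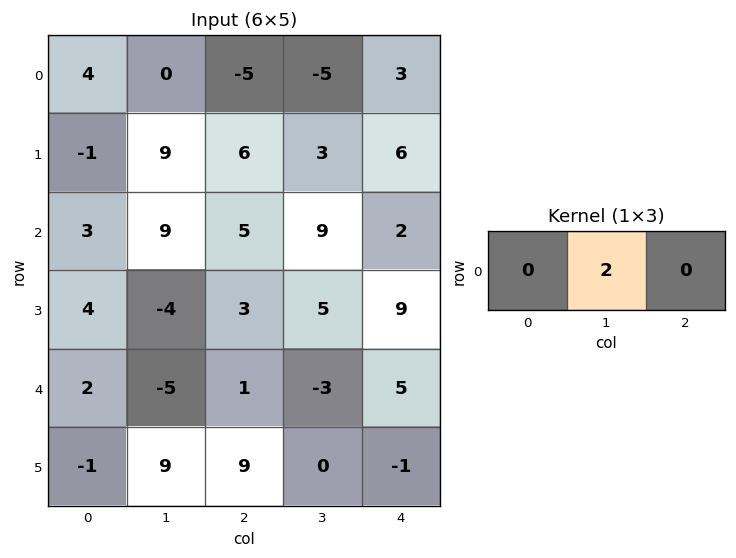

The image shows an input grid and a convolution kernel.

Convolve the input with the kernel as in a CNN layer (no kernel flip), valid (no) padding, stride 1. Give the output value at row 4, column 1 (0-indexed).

The receptive field on the input at this output position is [-5 1 -3]. Elementwise product with the kernel and sum: 1·2.

2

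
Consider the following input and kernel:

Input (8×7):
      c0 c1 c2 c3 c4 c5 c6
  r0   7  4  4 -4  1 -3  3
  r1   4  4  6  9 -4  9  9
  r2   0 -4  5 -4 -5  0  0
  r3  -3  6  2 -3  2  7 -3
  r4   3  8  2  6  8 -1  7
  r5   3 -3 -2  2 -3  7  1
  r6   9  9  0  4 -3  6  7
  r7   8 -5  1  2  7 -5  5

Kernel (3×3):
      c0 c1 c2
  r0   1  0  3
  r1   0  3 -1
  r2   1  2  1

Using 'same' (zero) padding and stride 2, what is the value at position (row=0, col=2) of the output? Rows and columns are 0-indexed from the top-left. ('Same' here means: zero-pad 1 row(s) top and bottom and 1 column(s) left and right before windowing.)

The receptive field on the zero-padded input at this output position is [0 0 0 / -4 1 -3 / 9 -4 9]. Elementwise product with the kernel and sum: 0·1 + 0·3 + 1·3 + -3·-1 + 9·1 + -4·2 + 9·1.

16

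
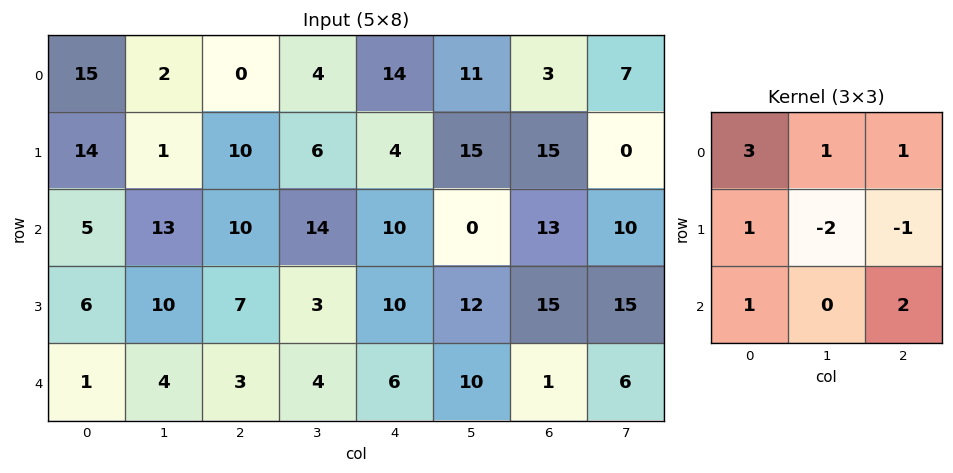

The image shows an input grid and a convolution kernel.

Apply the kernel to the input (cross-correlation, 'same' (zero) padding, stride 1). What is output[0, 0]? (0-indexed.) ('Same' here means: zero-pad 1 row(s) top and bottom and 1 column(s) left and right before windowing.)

The receptive field on the zero-padded input at this output position is [0 0 0 / 0 15 2 / 0 14 1]. Elementwise product with the kernel and sum: 0·3 + 0·1 + 0·1 + 0·1 + 15·-2 + 2·-1 + 0·1 + 1·2.

-30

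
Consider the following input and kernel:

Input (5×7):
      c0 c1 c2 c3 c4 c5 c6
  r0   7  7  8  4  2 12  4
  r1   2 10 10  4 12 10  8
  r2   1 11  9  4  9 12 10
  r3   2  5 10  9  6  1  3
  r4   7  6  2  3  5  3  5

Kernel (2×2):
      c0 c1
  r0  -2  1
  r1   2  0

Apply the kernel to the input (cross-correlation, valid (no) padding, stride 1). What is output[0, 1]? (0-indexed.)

The receptive field on the input at this output position is [7 8 / 10 10]. Elementwise product with the kernel and sum: 7·-2 + 8·1 + 10·2.

14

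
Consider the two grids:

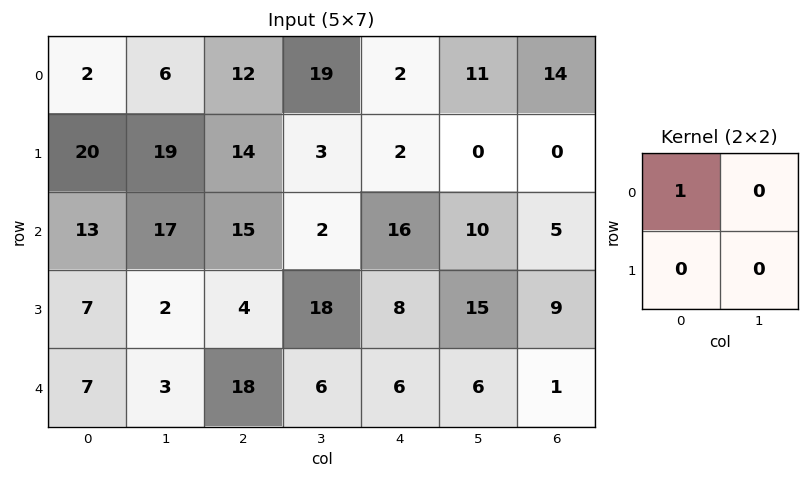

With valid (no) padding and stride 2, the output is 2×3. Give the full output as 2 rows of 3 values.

Output[0,0]: The receptive field on the input at this output position is [2 6 / 20 19]. Elementwise product with the kernel and sum: 2·1.
Output[0,1]: The receptive field on the input at this output position is [12 19 / 14 3]. Elementwise product with the kernel and sum: 12·1.

2 12 2
13 15 16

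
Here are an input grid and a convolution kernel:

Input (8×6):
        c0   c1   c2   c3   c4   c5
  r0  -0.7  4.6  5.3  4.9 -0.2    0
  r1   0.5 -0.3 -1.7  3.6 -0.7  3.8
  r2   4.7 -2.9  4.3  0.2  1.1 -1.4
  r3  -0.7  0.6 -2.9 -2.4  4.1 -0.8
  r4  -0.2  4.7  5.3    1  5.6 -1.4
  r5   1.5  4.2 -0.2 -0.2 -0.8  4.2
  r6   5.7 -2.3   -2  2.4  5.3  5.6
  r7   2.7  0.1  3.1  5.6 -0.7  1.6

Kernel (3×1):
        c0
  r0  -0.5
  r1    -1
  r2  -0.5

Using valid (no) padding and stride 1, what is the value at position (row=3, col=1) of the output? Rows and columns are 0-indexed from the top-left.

The receptive field on the input at this output position is [0.6 / 4.7 / 4.2]. Elementwise product with the kernel and sum: 0.6·-0.5 + 4.7·-1 + 4.2·-0.5.

-7.1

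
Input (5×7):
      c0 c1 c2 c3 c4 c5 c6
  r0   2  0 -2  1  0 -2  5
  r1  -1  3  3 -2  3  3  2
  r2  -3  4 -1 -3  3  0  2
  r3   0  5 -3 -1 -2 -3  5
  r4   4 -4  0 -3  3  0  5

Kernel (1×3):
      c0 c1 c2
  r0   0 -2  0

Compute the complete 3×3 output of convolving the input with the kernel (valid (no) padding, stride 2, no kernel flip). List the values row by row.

0 -2 4
-8 6 0
8 6 0

Output[0,0]: The receptive field on the input at this output position is [2 0 -2]. Elementwise product with the kernel and sum: 0·-2.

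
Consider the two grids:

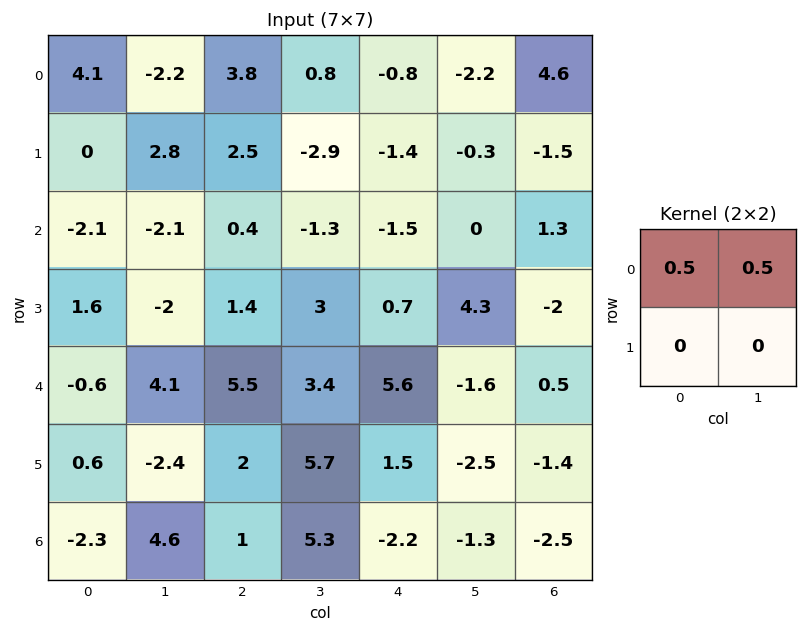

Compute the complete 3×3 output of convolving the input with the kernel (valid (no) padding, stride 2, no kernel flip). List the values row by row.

Output[0,0]: The receptive field on the input at this output position is [4.1 -2.2 / 0 2.8]. Elementwise product with the kernel and sum: 4.1·0.5 + -2.2·0.5.
Output[0,1]: The receptive field on the input at this output position is [3.8 0.8 / 2.5 -2.9]. Elementwise product with the kernel and sum: 3.8·0.5 + 0.8·0.5.

0.95 2.3 -1.5
-2.1 -0.45 -0.75
1.75 4.45 2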